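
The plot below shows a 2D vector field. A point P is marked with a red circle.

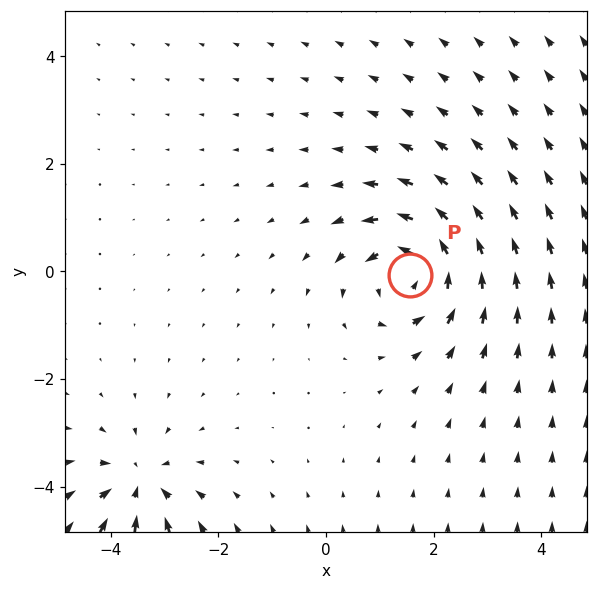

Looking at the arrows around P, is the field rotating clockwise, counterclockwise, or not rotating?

counterclockwise

Near P at (1.6, -0.1) the arrows circulate counterclockwise. The curl (z-component) there is about +5; positive curl means counterclockwise rotation.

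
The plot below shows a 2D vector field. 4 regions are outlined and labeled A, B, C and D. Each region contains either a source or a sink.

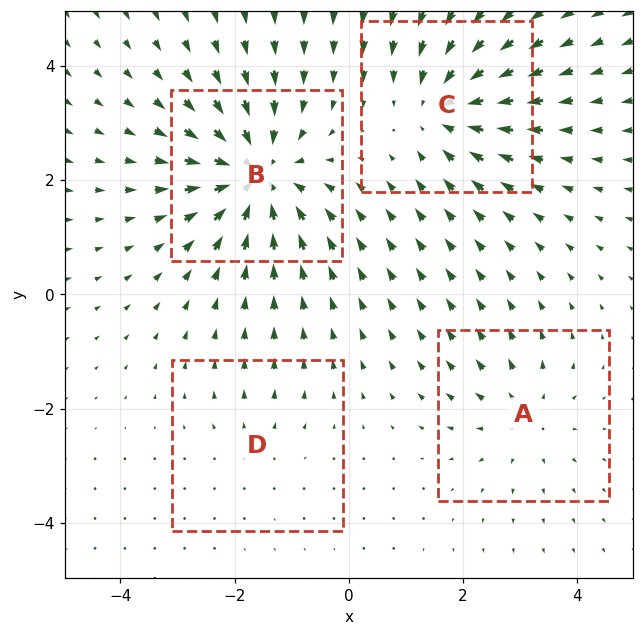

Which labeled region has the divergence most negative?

B

Divergence at each region's feature centre — A: about +3, B: about -6, C: about -5, D: about +2. Region B is most negative.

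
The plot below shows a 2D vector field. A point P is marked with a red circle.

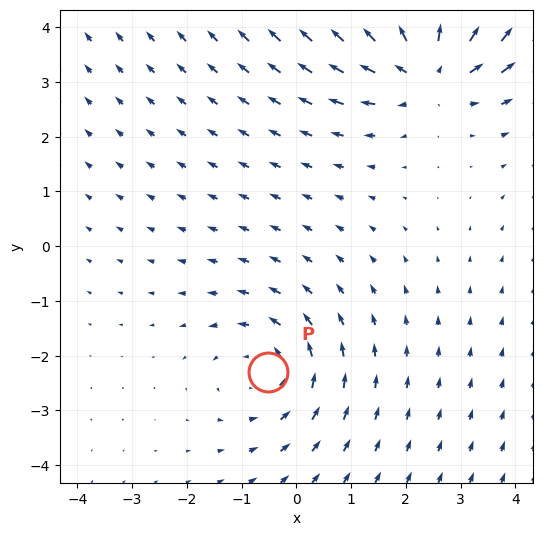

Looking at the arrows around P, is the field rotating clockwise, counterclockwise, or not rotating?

counterclockwise

Near P at (-0.5, -2.3) the arrows circulate counterclockwise. The curl (z-component) there is about +3; positive curl means counterclockwise rotation.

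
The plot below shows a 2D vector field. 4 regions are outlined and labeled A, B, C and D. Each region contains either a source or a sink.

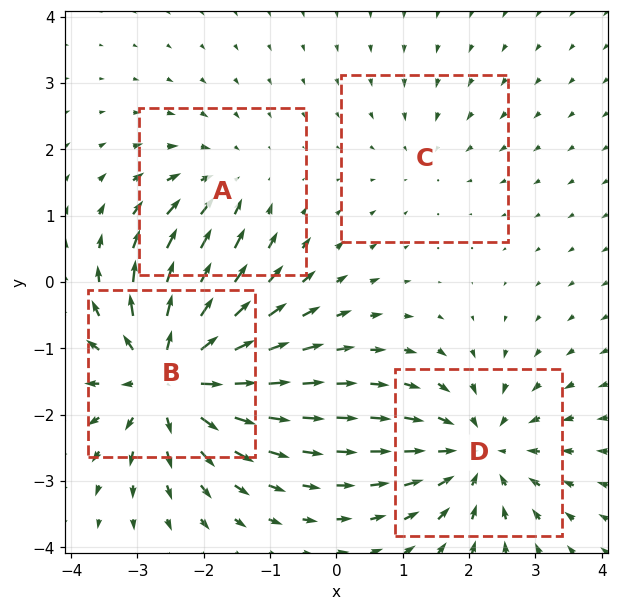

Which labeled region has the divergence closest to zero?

Divergence at each region's feature centre — A: about -3, B: about +7, C: about -2, D: about -5. Region C is closest to zero.

C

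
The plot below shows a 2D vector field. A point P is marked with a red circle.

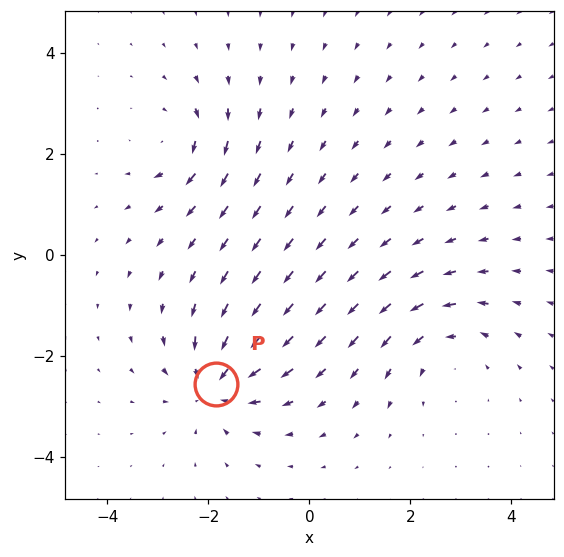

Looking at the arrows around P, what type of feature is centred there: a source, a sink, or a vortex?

sink

At P (-1.8, -2.6) the arrows converge inward. Divergence about -5, curl ≈0 — negative divergence with near-zero curl is a sink.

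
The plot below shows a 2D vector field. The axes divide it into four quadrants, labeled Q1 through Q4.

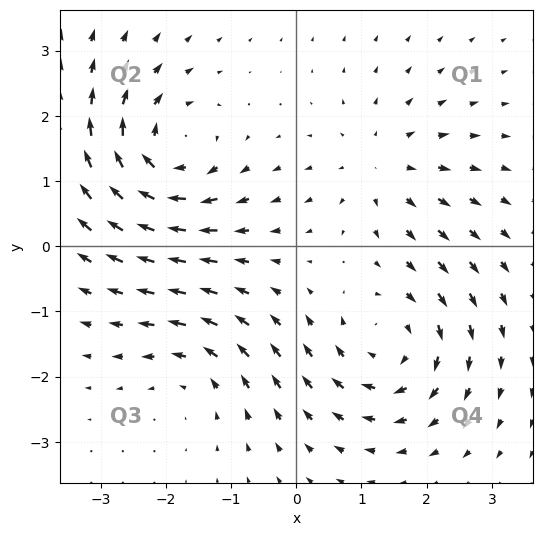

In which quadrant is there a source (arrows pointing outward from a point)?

Q1

The source sits at approximately (1.3, 1.2), which lies in quadrant Q1. The divergence there is about +3, positive as expected for a source.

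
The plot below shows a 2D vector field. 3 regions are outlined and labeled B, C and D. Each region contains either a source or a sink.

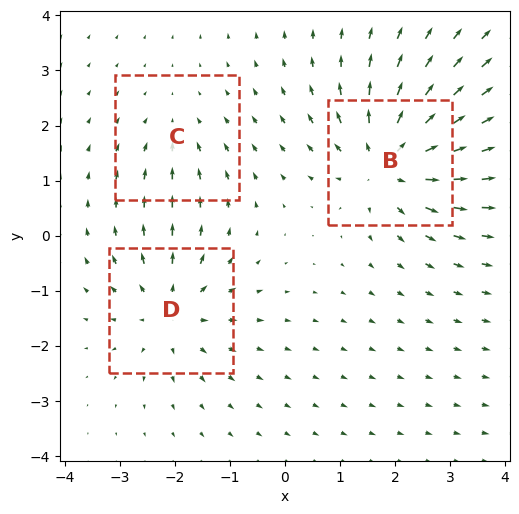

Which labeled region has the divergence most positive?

B

Divergence at each region's feature centre — B: about +5, C: about -2, D: about +4. Region B is most positive.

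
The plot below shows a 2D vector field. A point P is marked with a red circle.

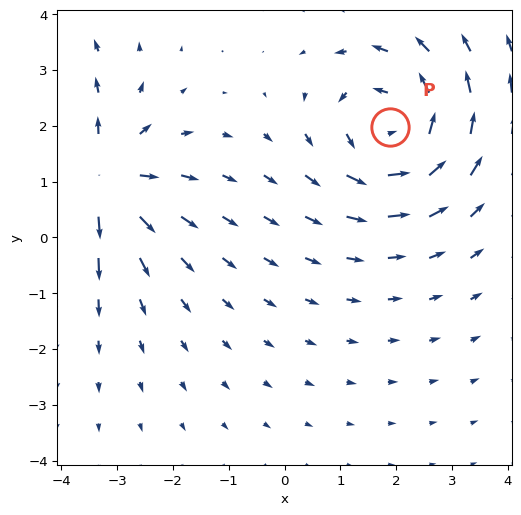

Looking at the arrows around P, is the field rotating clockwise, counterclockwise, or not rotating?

counterclockwise

Near P at (1.9, 2.0) the arrows circulate counterclockwise. The curl (z-component) there is about +4; positive curl means counterclockwise rotation.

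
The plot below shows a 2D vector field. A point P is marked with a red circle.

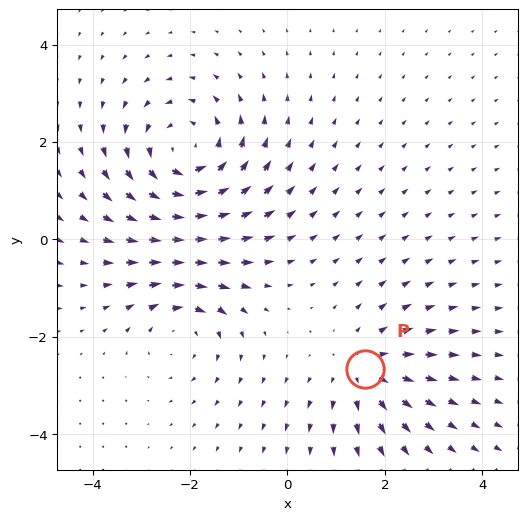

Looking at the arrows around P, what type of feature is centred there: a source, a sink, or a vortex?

source

At P (1.6, -2.7) the arrows spread outward. Divergence about +3, curl ≈0 — positive divergence with near-zero curl is a source.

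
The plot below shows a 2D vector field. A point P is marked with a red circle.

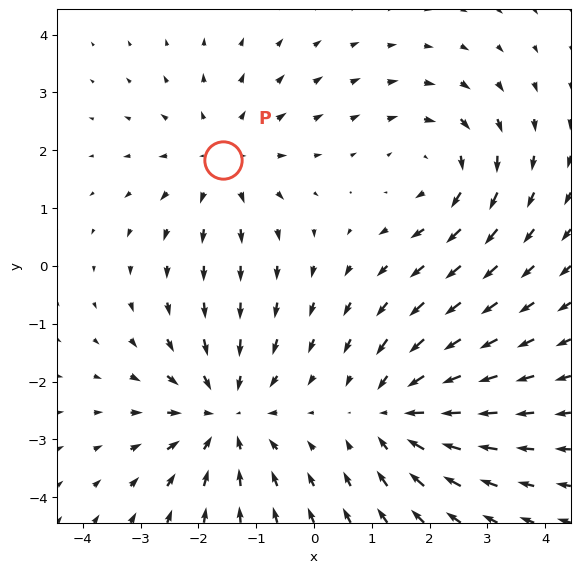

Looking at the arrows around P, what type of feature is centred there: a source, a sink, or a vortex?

source

At P (-1.6, 1.8) the arrows spread outward. Divergence about +3, curl ≈0 — positive divergence with near-zero curl is a source.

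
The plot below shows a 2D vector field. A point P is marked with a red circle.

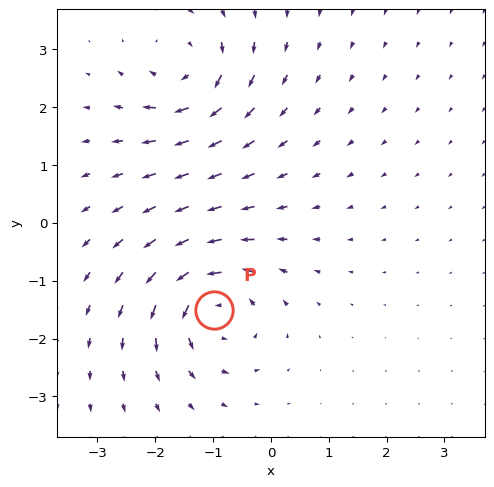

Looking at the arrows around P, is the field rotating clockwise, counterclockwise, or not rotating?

Near P at (-1.0, -1.5) the arrows circulate counterclockwise. The curl (z-component) there is about +7; positive curl means counterclockwise rotation.

counterclockwise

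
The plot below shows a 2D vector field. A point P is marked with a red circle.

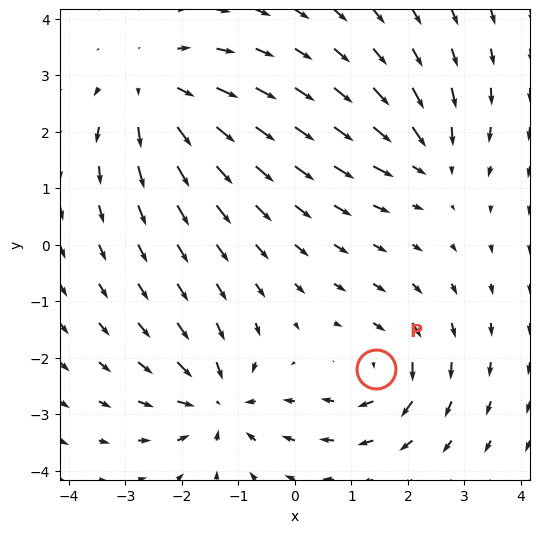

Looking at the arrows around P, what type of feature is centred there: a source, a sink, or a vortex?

vortex

At P (1.4, -2.2) the arrows circulate clockwise. Divergence ≈0, curl about -5 — near-zero divergence with nonzero curl is a vortex.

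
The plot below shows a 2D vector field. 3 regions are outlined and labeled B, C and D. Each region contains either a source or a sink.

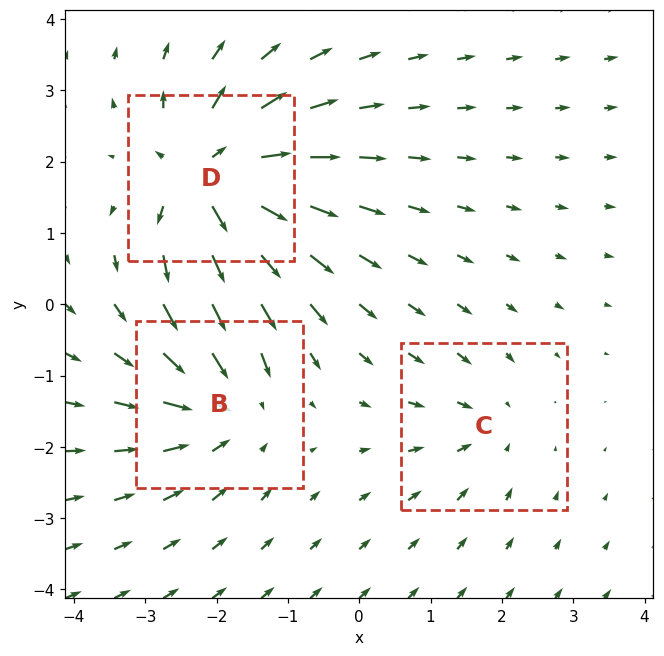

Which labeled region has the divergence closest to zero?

Divergence at each region's feature centre — B: about -4, C: about -2, D: about +6. Region C is closest to zero.

C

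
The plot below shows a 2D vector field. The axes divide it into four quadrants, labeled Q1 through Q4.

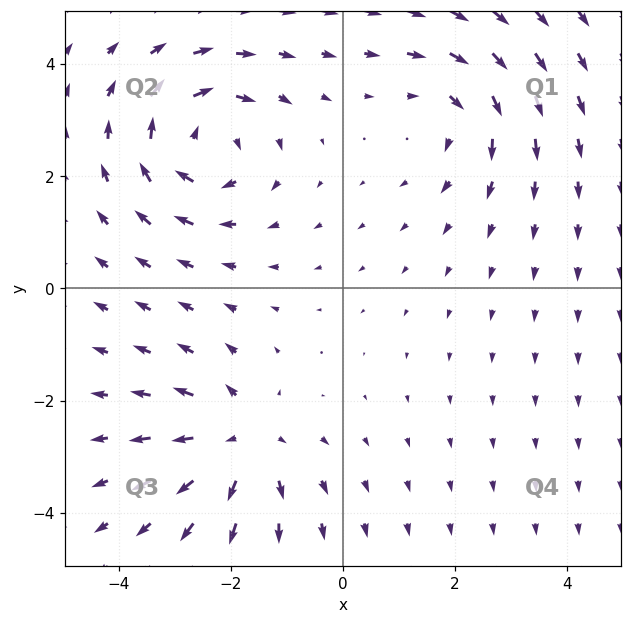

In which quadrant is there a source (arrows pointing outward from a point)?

Q3

The source sits at approximately (-1.8, -2.7), which lies in quadrant Q3. The divergence there is about +4, positive as expected for a source.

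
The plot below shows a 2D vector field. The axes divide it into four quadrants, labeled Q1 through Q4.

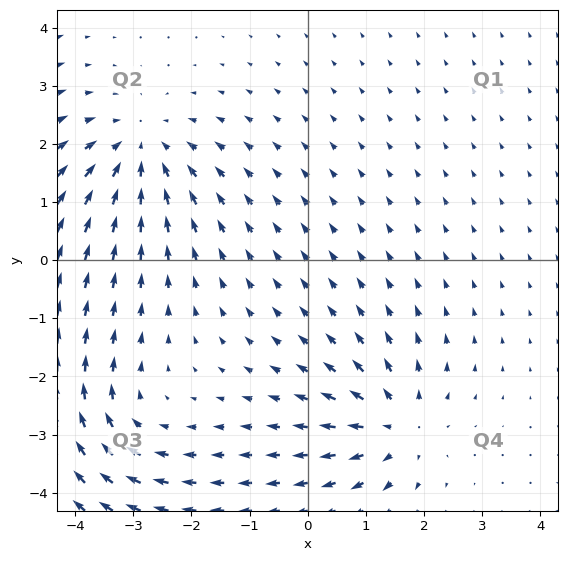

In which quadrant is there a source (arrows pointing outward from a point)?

Q4

The source sits at approximately (1.5, -2.8), which lies in quadrant Q4. The divergence there is about +4, positive as expected for a source.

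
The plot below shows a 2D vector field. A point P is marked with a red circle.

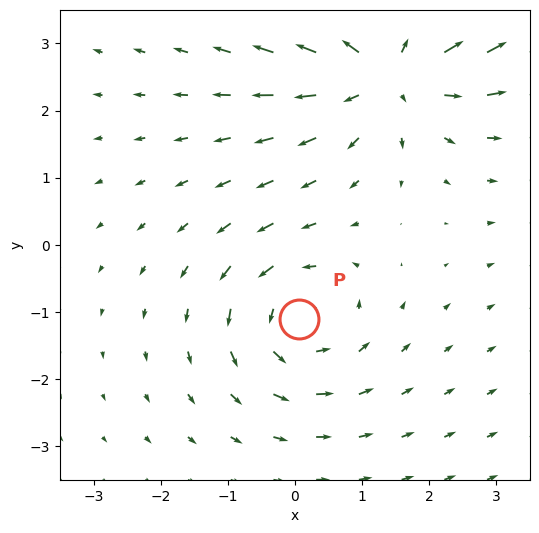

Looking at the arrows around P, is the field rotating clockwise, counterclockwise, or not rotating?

counterclockwise

Near P at (0.1, -1.1) the arrows circulate counterclockwise. The curl (z-component) there is about +4; positive curl means counterclockwise rotation.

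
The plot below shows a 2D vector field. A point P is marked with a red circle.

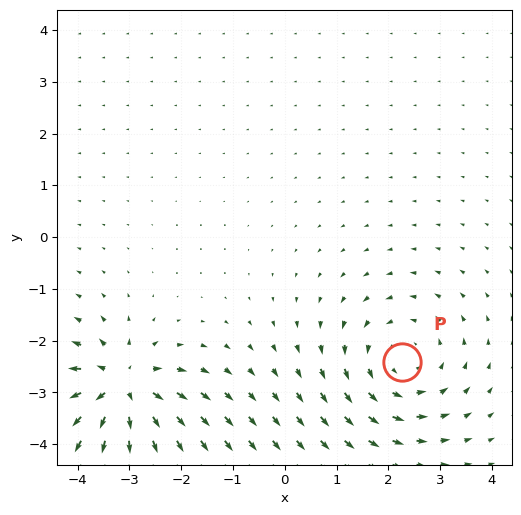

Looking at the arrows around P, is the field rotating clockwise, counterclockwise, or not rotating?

Near P at (2.3, -2.4) the arrows circulate counterclockwise. The curl (z-component) there is about +3; positive curl means counterclockwise rotation.

counterclockwise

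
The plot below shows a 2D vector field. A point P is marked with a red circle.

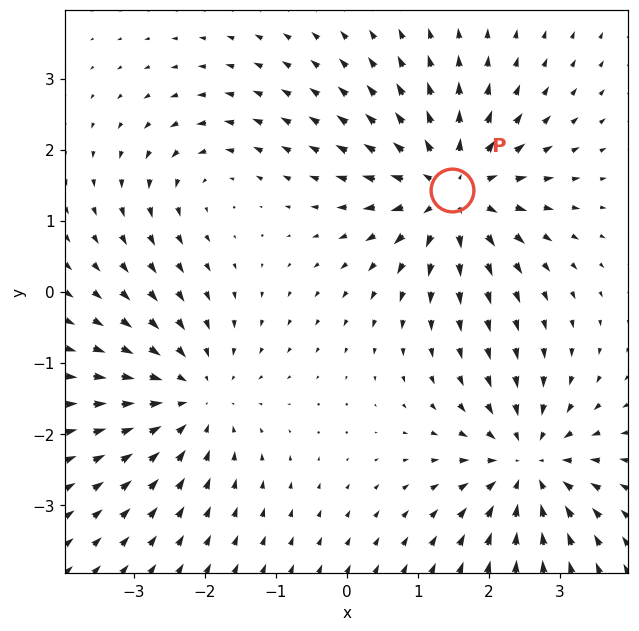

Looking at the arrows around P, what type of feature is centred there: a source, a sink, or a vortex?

At P (1.5, 1.4) the arrows spread outward. Divergence about +6, curl ≈0 — positive divergence with near-zero curl is a source.

source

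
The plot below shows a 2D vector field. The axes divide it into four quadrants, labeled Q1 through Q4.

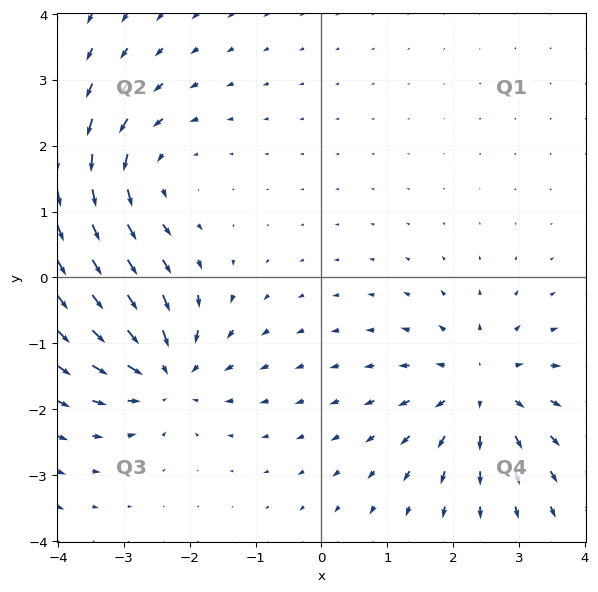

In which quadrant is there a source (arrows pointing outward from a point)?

Q4

The source sits at approximately (2.4, -1.7), which lies in quadrant Q4. The divergence there is about +4, positive as expected for a source.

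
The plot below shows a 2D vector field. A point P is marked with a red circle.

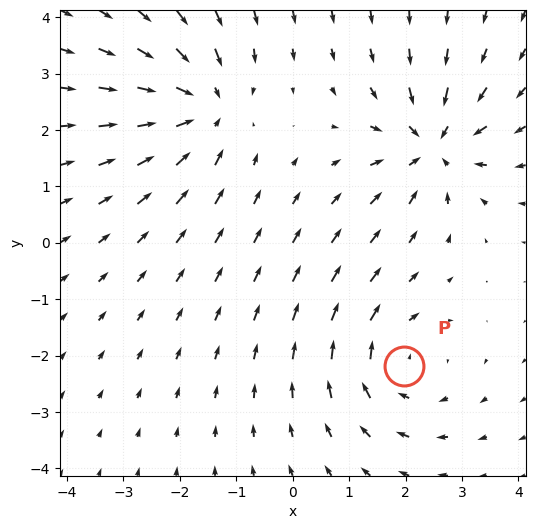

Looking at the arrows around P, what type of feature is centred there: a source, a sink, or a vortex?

At P (2.0, -2.2) the arrows circulate clockwise. Divergence ≈0, curl about -4 — near-zero divergence with nonzero curl is a vortex.

vortex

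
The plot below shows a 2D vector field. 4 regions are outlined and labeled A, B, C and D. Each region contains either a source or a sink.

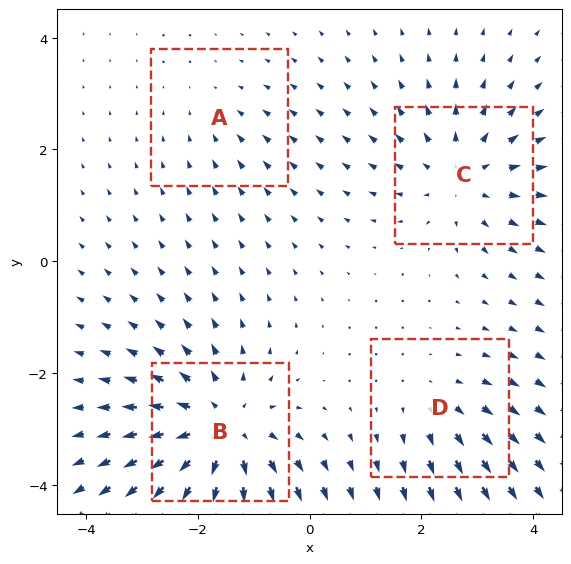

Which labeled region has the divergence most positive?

Divergence at each region's feature centre — A: about -2, B: about +6, C: about +4, D: about +3. Region B is most positive.

B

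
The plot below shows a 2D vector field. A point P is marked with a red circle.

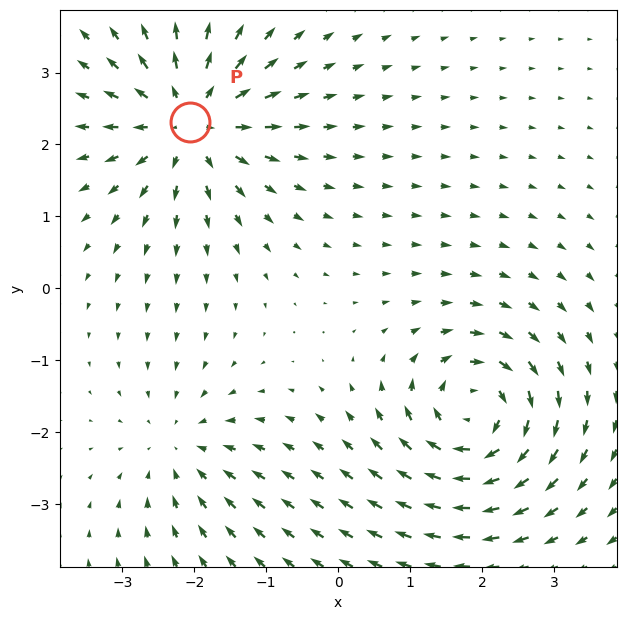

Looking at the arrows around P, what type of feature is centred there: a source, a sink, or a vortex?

source

At P (-2.1, 2.3) the arrows spread outward. Divergence about +6, curl ≈0 — positive divergence with near-zero curl is a source.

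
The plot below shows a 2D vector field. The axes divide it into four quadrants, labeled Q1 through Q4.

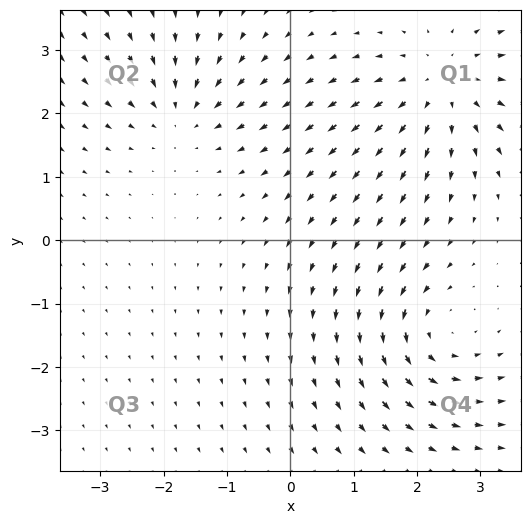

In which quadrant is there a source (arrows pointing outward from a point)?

Q1

The source sits at approximately (2.4, 2.5), which lies in quadrant Q1. The divergence there is about +4, positive as expected for a source.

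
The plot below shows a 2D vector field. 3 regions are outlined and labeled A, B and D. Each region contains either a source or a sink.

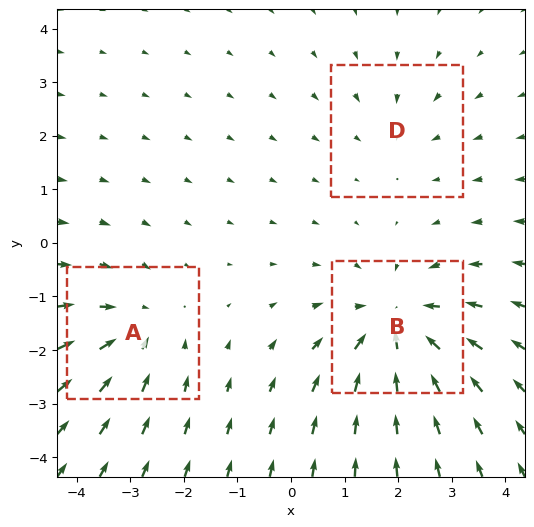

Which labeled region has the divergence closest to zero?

D

Divergence at each region's feature centre — A: about -3, B: about -4, D: about -2. Region D is closest to zero.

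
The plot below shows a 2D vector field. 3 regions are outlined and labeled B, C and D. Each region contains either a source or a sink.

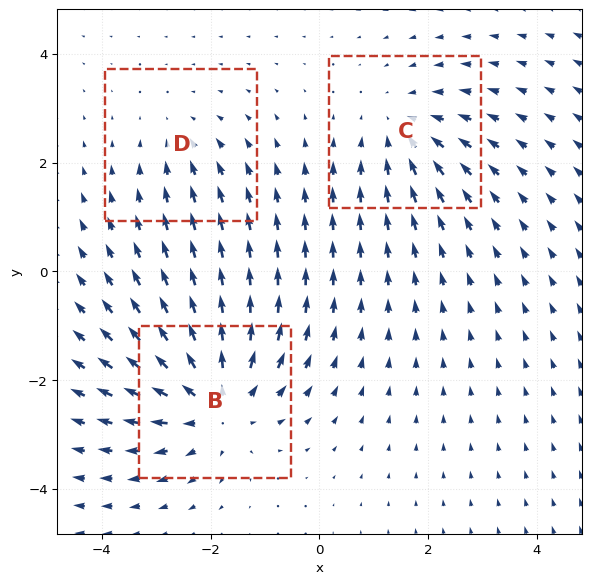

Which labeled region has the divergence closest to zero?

Divergence at each region's feature centre — B: about +4, C: about -3, D: about -2. Region D is closest to zero.

D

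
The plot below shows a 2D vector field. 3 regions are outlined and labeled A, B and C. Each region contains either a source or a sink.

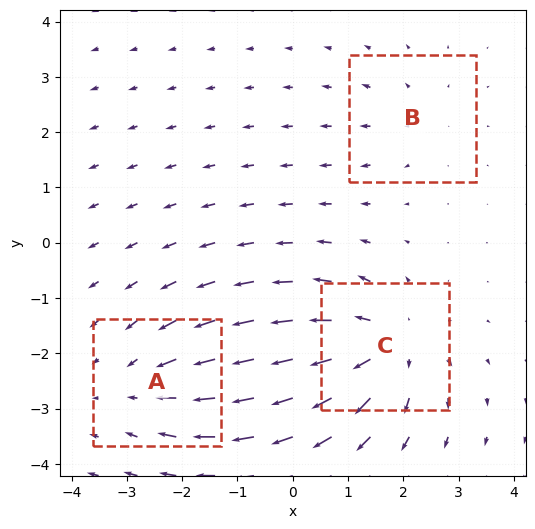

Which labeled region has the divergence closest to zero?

Divergence at each region's feature centre — A: about -3, B: about +2, C: about +4. Region B is closest to zero.

B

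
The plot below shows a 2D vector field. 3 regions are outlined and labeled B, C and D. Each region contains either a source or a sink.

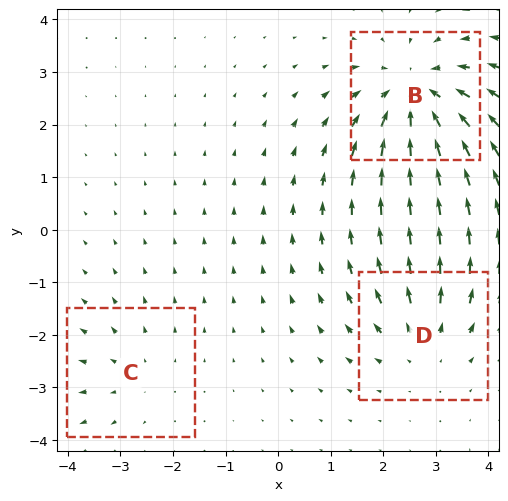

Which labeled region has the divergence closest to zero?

Divergence at each region's feature centre — B: about -5, C: about +2, D: about +3. Region C is closest to zero.

C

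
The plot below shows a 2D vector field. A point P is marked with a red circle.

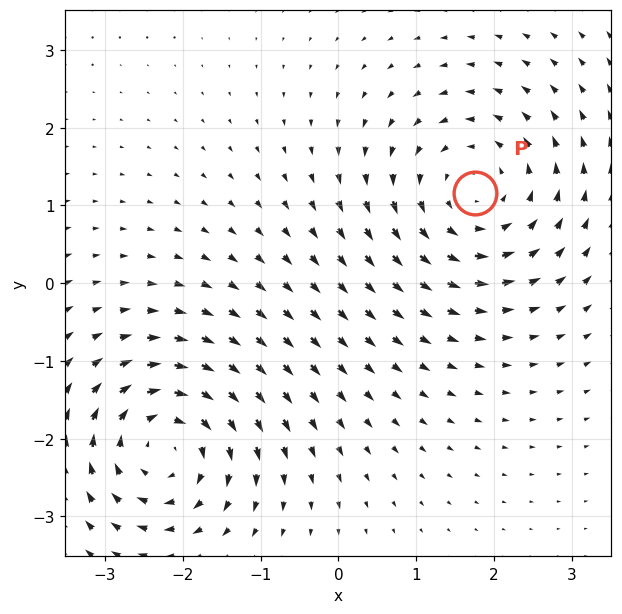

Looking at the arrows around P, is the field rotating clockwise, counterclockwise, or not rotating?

Near P at (1.8, 1.2) the arrows circulate counterclockwise. The curl (z-component) there is about +3; positive curl means counterclockwise rotation.

counterclockwise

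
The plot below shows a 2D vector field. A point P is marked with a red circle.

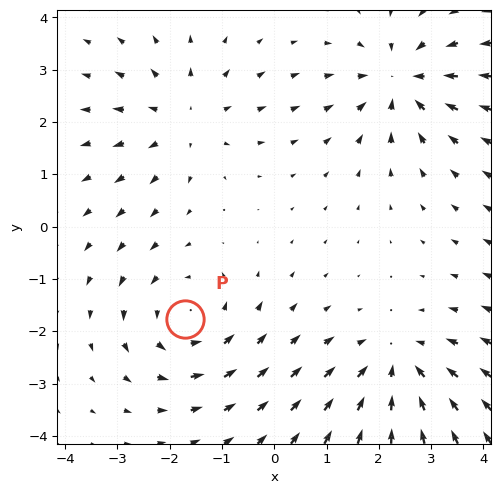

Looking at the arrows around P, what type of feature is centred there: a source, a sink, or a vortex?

At P (-1.7, -1.8) the arrows circulate counterclockwise. Divergence ≈0, curl about +4 — near-zero divergence with nonzero curl is a vortex.

vortex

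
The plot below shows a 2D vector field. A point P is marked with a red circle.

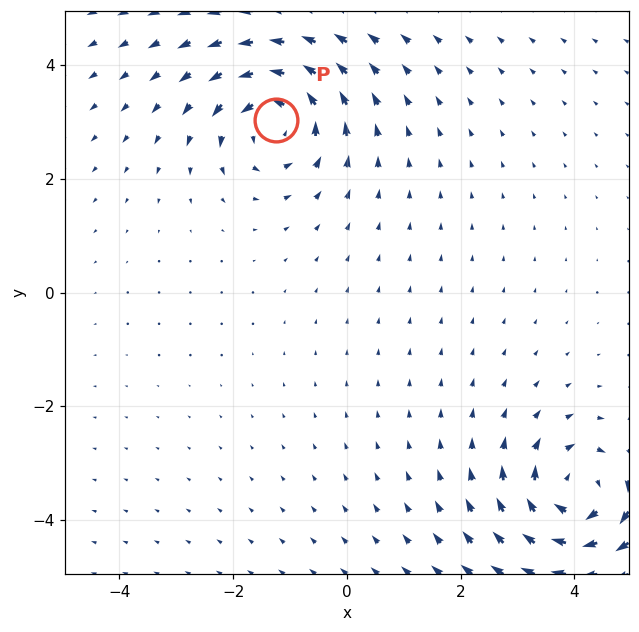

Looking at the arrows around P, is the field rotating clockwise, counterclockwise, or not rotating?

Near P at (-1.3, 3.0) the arrows circulate counterclockwise. The curl (z-component) there is about +4; positive curl means counterclockwise rotation.

counterclockwise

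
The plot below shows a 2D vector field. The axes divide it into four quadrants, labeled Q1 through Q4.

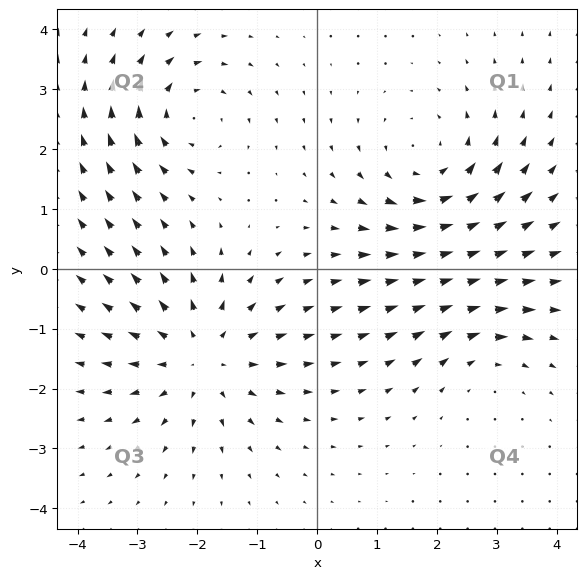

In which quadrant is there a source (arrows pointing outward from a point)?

Q3

The source sits at approximately (-1.9, -1.5), which lies in quadrant Q3. The divergence there is about +4, positive as expected for a source.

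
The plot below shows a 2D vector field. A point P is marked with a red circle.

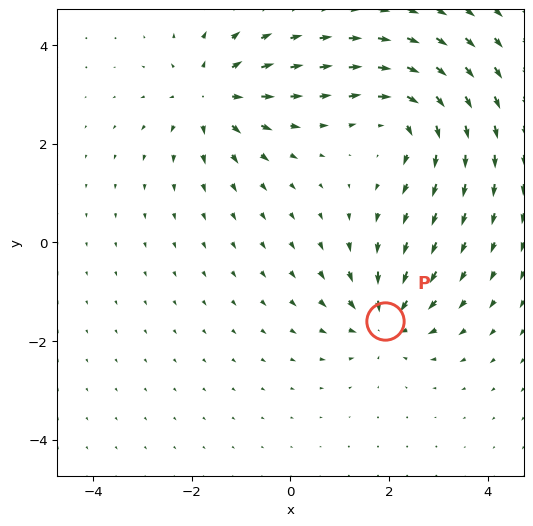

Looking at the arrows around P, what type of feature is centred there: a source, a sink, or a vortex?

At P (1.9, -1.6) the arrows converge inward. Divergence about -4, curl ≈0 — negative divergence with near-zero curl is a sink.

sink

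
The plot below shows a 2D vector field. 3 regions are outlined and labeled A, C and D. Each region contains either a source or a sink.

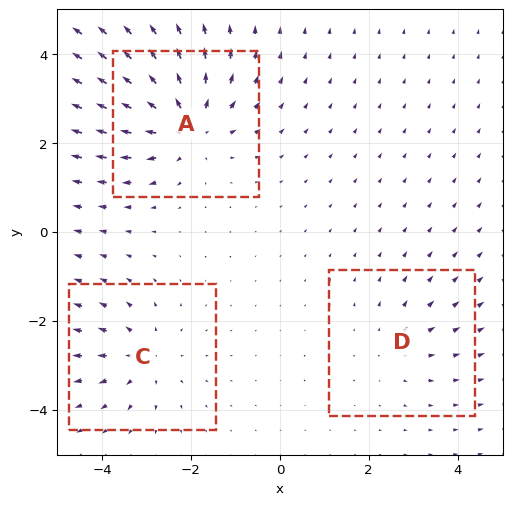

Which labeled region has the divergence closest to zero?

D

Divergence at each region's feature centre — A: about +5, C: about +3, D: about +2. Region D is closest to zero.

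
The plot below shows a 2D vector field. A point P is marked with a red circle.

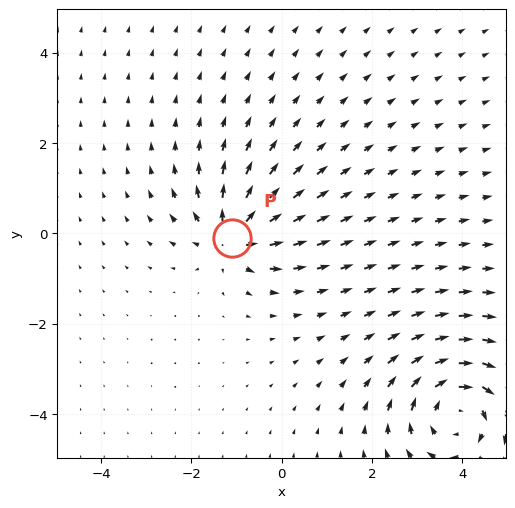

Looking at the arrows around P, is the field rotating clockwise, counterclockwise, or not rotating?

not rotating

Near P at (-1.1, -0.1) the arrows show no circulation. The curl there is ≈0.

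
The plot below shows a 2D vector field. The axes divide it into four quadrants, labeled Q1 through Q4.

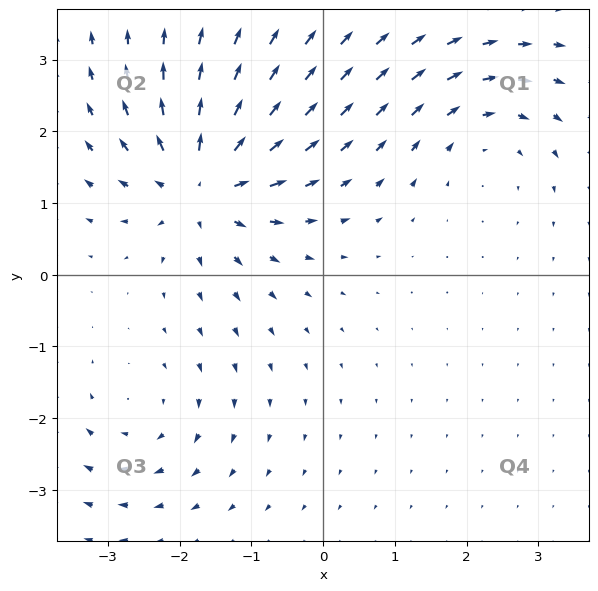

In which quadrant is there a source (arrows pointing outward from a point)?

The source sits at approximately (-1.7, 1.3), which lies in quadrant Q2. The divergence there is about +5, positive as expected for a source.

Q2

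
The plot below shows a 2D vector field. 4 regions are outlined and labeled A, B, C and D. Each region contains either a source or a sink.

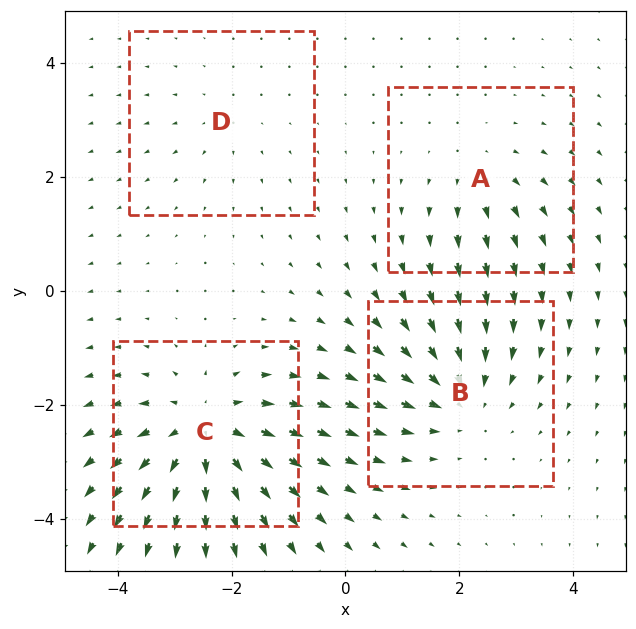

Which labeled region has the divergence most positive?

Divergence at each region's feature centre — A: about +3, B: about -4, C: about +6, D: about +2. Region C is most positive.

C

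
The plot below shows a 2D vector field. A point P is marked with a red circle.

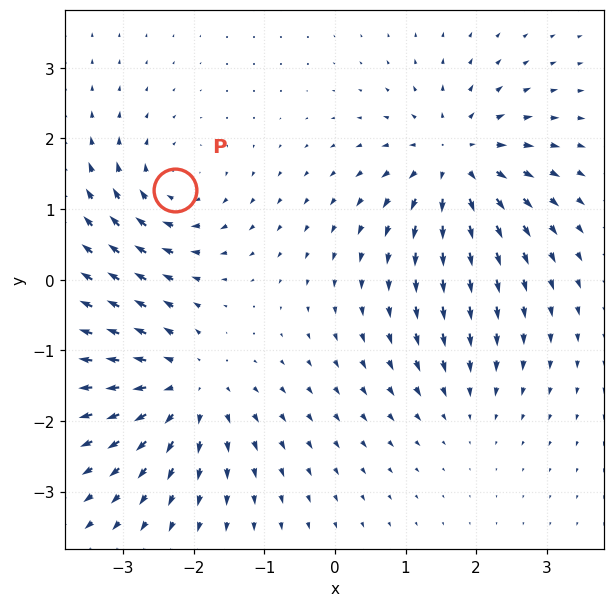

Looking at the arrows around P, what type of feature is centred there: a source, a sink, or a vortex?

vortex

At P (-2.3, 1.3) the arrows circulate clockwise. Divergence ≈0, curl about -5 — near-zero divergence with nonzero curl is a vortex.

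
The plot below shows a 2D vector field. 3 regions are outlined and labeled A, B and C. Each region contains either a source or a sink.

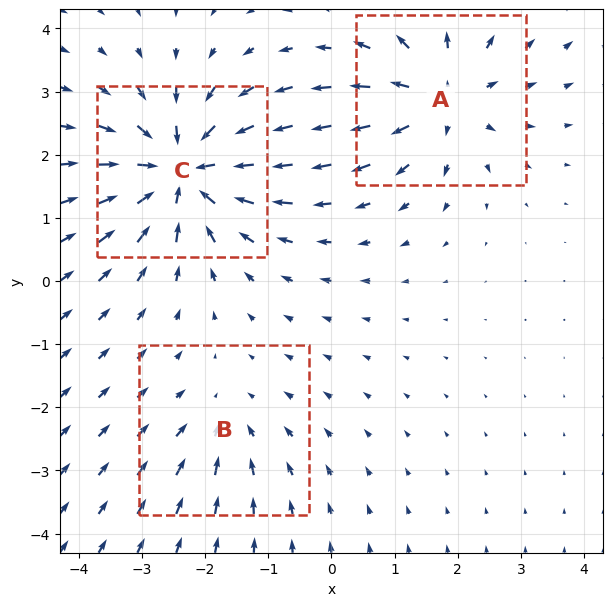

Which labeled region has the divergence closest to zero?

Divergence at each region's feature centre — A: about +4, B: about -2, C: about -5. Region B is closest to zero.

B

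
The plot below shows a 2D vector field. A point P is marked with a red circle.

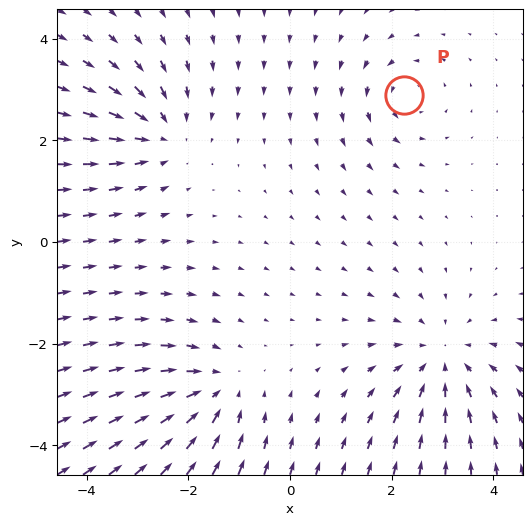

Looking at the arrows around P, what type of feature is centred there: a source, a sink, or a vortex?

At P (2.2, 2.9) the arrows circulate counterclockwise. Divergence ≈0, curl about +4 — near-zero divergence with nonzero curl is a vortex.

vortex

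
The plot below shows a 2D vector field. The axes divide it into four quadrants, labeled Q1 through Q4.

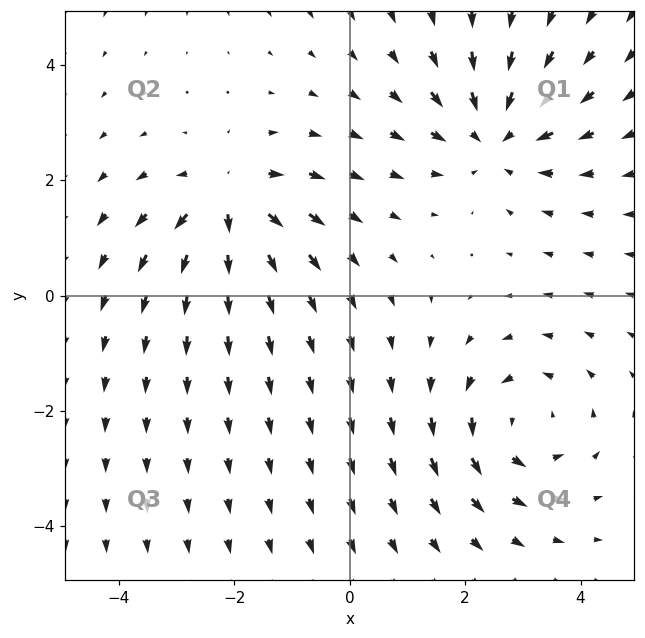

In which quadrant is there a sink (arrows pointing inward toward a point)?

The sink sits at approximately (2.5, 2.8), which lies in quadrant Q1. The divergence there is about -3, negative as expected for a sink.

Q1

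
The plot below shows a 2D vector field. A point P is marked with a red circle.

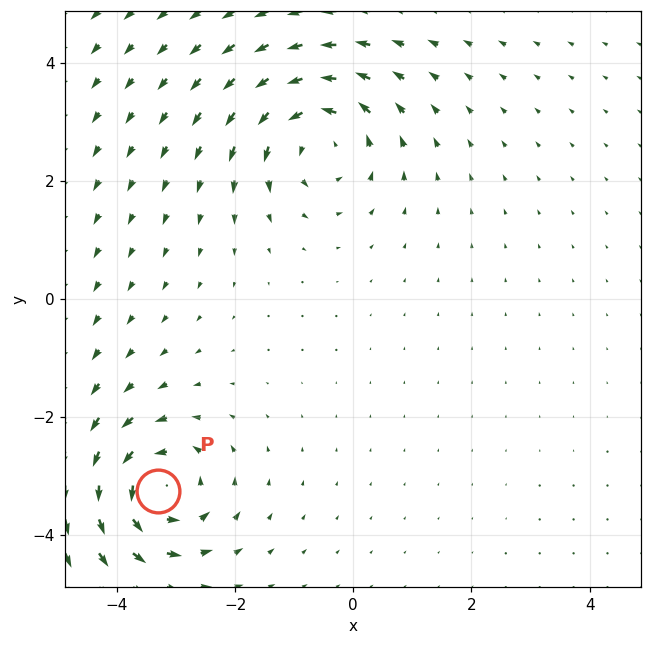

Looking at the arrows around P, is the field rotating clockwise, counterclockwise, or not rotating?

Near P at (-3.3, -3.2) the arrows circulate counterclockwise. The curl (z-component) there is about +5; positive curl means counterclockwise rotation.

counterclockwise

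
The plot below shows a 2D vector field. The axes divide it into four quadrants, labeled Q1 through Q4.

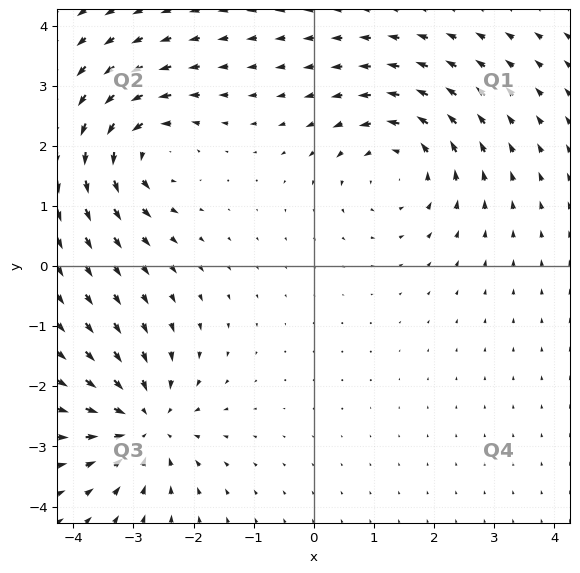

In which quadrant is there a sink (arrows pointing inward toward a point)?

The sink sits at approximately (-2.8, -2.6), which lies in quadrant Q3. The divergence there is about -6, negative as expected for a sink.

Q3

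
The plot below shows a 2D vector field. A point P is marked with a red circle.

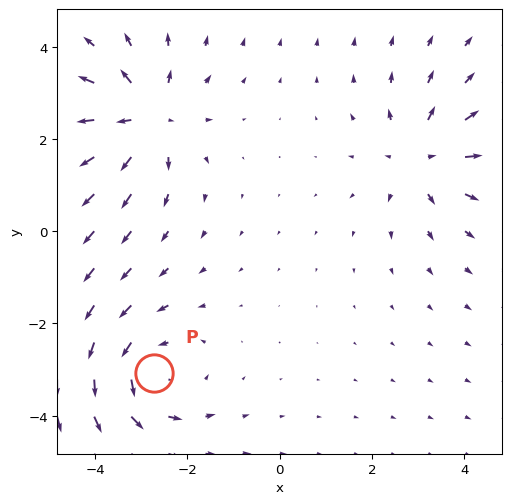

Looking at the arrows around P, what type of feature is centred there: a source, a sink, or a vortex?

vortex

At P (-2.7, -3.1) the arrows circulate counterclockwise. Divergence ≈0, curl about +4 — near-zero divergence with nonzero curl is a vortex.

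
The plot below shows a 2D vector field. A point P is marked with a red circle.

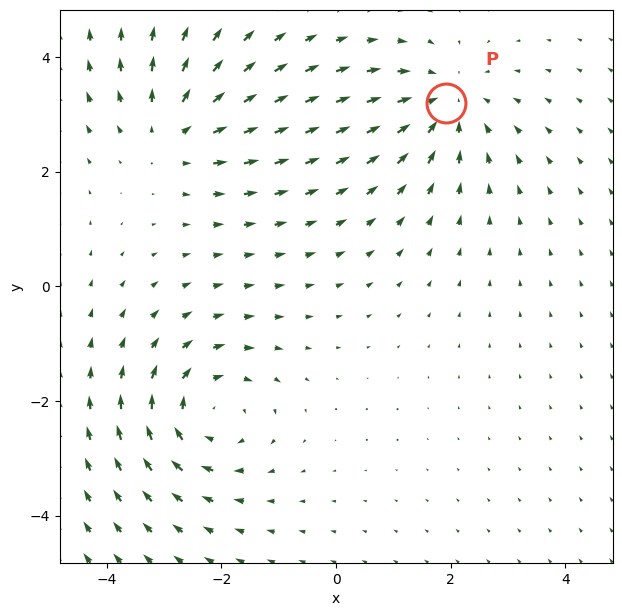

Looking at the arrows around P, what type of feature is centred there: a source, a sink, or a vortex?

sink

At P (1.9, 3.2) the arrows converge inward. Divergence about -3, curl ≈0 — negative divergence with near-zero curl is a sink.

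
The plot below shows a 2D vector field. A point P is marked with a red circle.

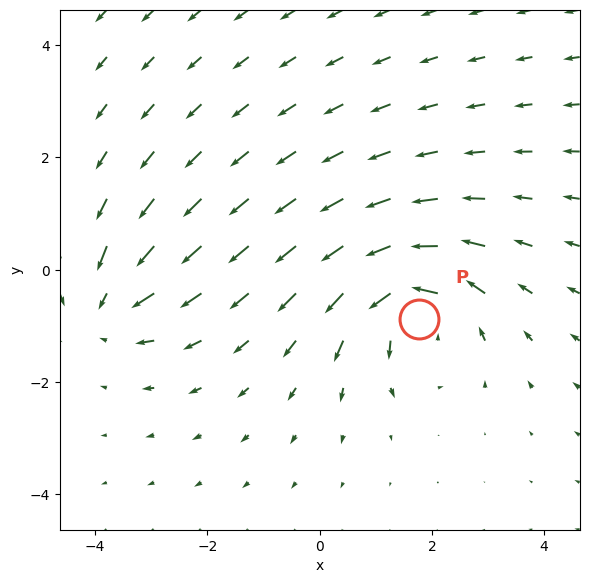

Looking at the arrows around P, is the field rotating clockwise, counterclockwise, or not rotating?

counterclockwise

Near P at (1.8, -0.9) the arrows circulate counterclockwise. The curl (z-component) there is about +5; positive curl means counterclockwise rotation.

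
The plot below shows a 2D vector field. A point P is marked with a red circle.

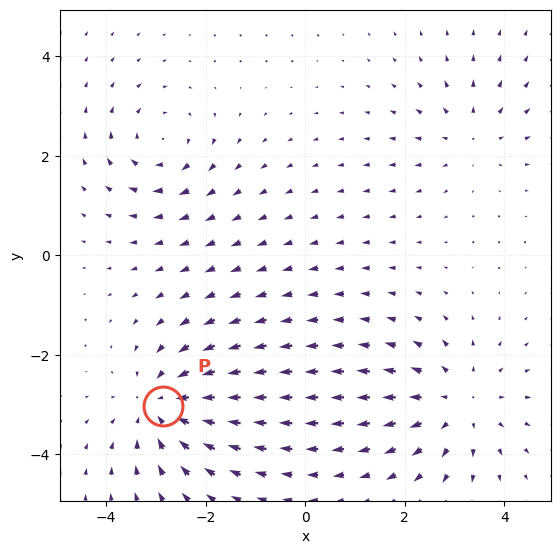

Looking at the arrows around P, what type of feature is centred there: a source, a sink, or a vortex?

At P (-2.8, -3.0) the arrows converge inward. Divergence about -4, curl ≈0 — negative divergence with near-zero curl is a sink.

sink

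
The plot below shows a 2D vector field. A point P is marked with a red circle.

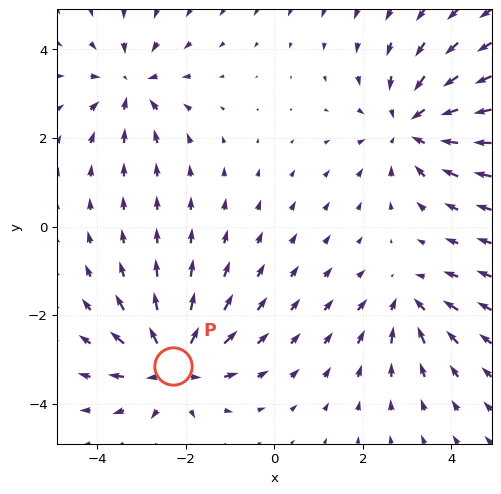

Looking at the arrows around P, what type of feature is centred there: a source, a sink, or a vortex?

At P (-2.3, -3.1) the arrows spread outward. Divergence about +6, curl ≈0 — positive divergence with near-zero curl is a source.

source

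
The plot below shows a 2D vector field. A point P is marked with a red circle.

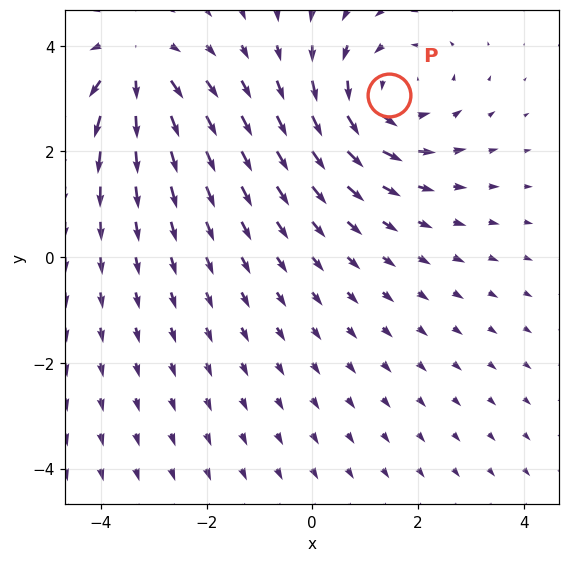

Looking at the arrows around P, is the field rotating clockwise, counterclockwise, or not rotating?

counterclockwise

Near P at (1.4, 3.1) the arrows circulate counterclockwise. The curl (z-component) there is about +4; positive curl means counterclockwise rotation.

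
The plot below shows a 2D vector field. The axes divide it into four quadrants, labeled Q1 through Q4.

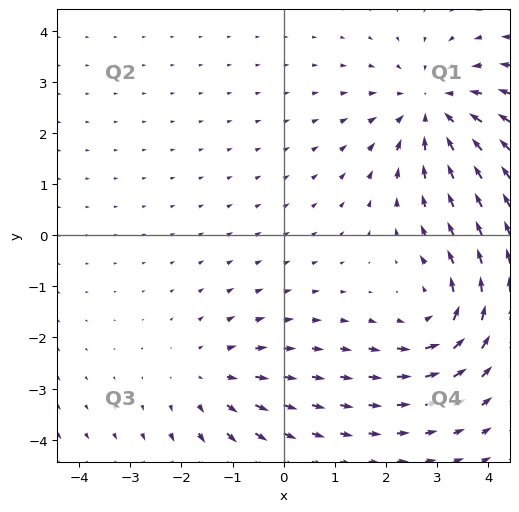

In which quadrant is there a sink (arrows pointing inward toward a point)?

The sink sits at approximately (2.9, 2.5), which lies in quadrant Q1. The divergence there is about -3, negative as expected for a sink.

Q1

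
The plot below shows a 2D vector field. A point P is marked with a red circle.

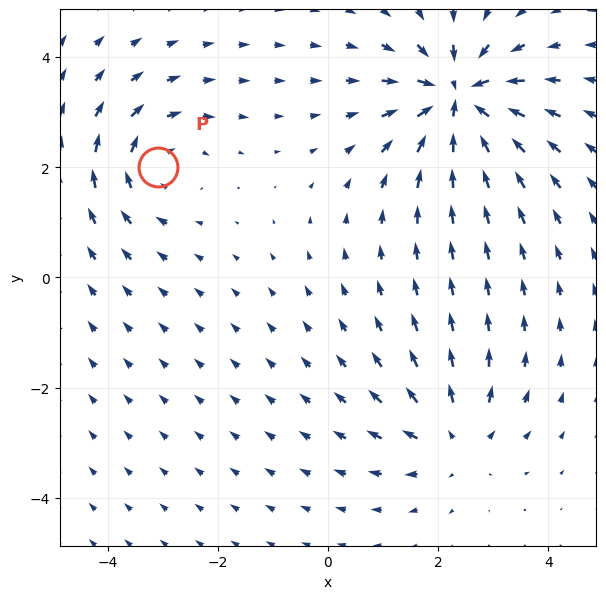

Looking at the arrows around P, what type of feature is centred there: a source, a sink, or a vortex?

At P (-3.1, 2.0) the arrows circulate clockwise. Divergence ≈0, curl about -3 — near-zero divergence with nonzero curl is a vortex.

vortex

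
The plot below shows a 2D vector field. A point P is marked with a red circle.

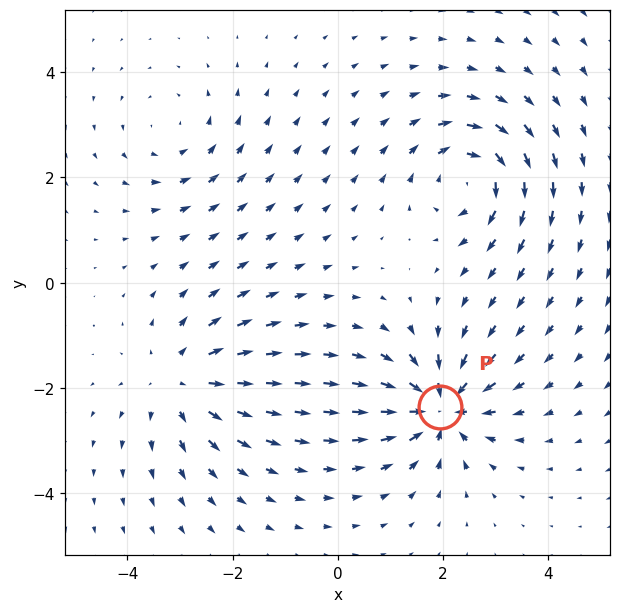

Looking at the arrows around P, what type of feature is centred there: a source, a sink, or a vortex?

sink

At P (2.0, -2.4) the arrows converge inward. Divergence about -7, curl ≈0 — negative divergence with near-zero curl is a sink.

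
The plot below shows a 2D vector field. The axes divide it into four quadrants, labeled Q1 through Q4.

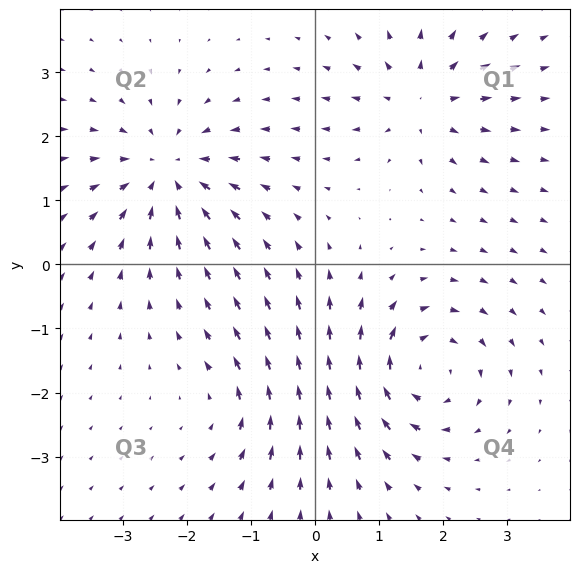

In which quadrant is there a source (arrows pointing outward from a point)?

Q1

The source sits at approximately (1.7, 2.6), which lies in quadrant Q1. The divergence there is about +4, positive as expected for a source.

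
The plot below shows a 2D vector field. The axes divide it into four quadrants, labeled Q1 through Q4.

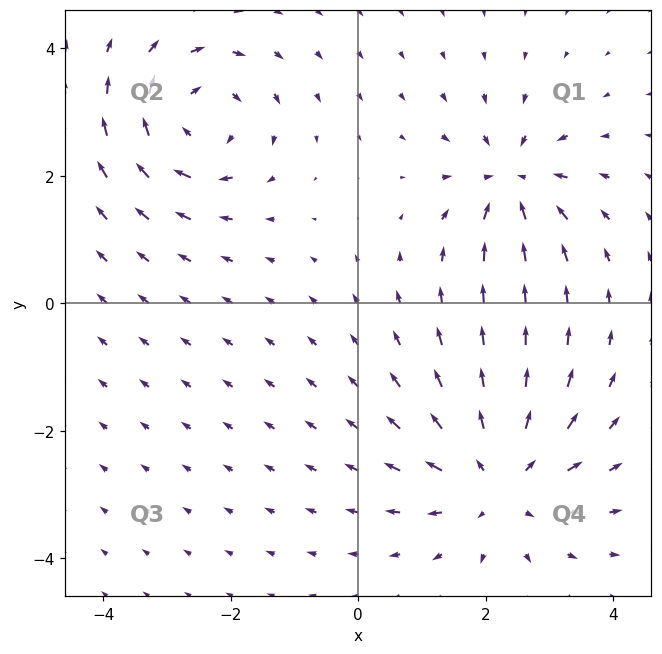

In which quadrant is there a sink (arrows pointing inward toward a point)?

Q1

The sink sits at approximately (2.4, 1.9), which lies in quadrant Q1. The divergence there is about -5, negative as expected for a sink.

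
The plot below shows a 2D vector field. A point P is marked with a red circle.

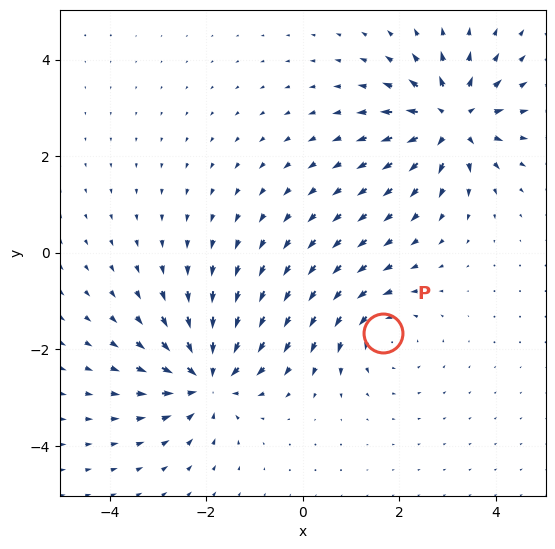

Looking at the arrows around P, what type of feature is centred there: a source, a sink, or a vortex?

vortex

At P (1.7, -1.7) the arrows circulate counterclockwise. Divergence ≈0, curl about +3 — near-zero divergence with nonzero curl is a vortex.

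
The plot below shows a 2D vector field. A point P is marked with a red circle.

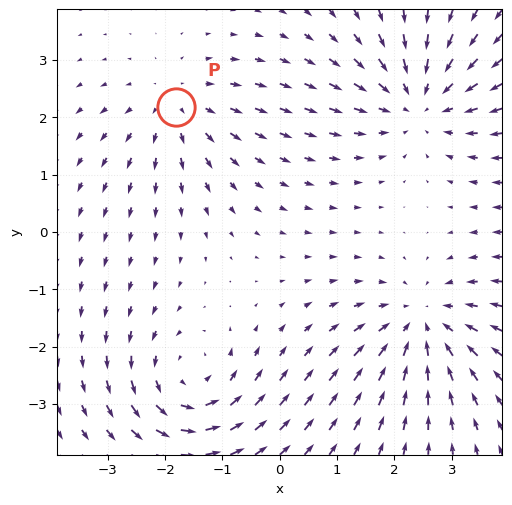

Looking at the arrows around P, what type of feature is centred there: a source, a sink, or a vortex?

source

At P (-1.8, 2.2) the arrows spread outward. Divergence about +3, curl ≈0 — positive divergence with near-zero curl is a source.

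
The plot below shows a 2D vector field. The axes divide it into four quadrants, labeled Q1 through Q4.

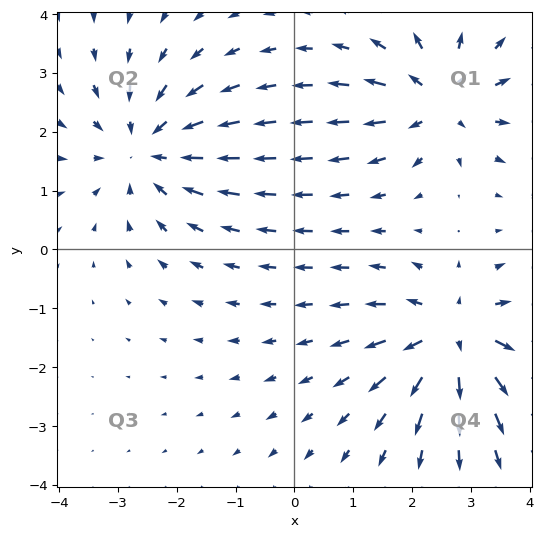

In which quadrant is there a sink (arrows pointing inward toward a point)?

Q2

The sink sits at approximately (-2.5, 1.7), which lies in quadrant Q2. The divergence there is about -4, negative as expected for a sink.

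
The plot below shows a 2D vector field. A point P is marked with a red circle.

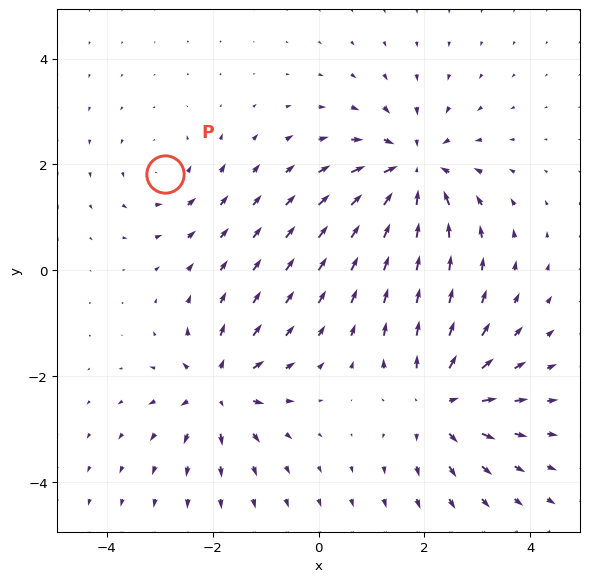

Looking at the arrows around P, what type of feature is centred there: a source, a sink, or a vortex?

At P (-2.9, 1.8) the arrows circulate counterclockwise. Divergence ≈0, curl about +3 — near-zero divergence with nonzero curl is a vortex.

vortex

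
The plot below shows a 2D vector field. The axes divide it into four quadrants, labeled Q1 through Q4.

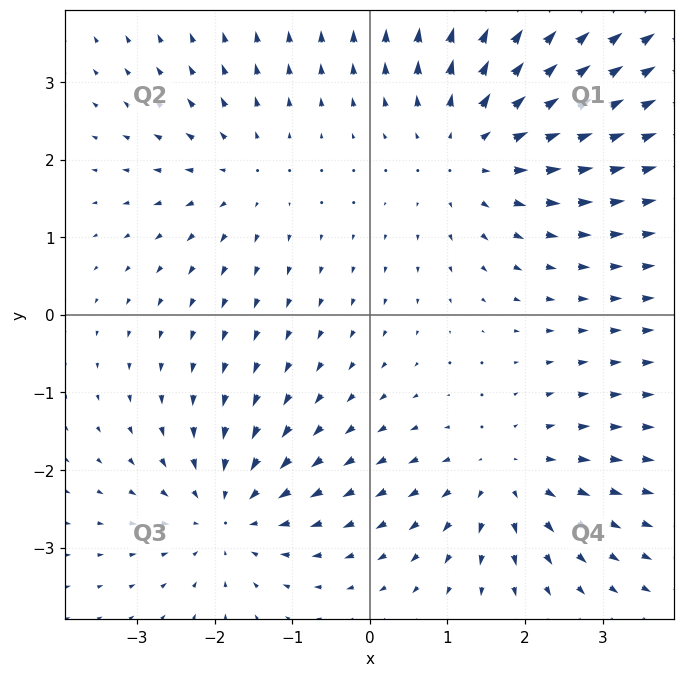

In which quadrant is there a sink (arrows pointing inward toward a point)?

The sink sits at approximately (-1.8, -2.6), which lies in quadrant Q3. The divergence there is about -4, negative as expected for a sink.

Q3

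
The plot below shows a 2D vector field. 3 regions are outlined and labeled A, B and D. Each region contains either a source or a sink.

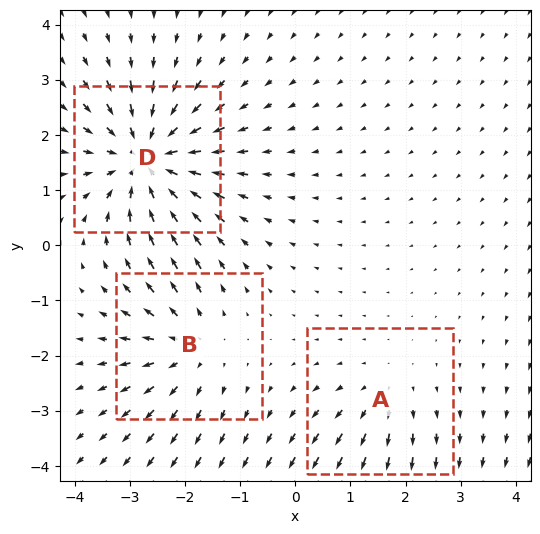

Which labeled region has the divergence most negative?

D

Divergence at each region's feature centre — A: about +2, B: about +3, D: about -5. Region D is most negative.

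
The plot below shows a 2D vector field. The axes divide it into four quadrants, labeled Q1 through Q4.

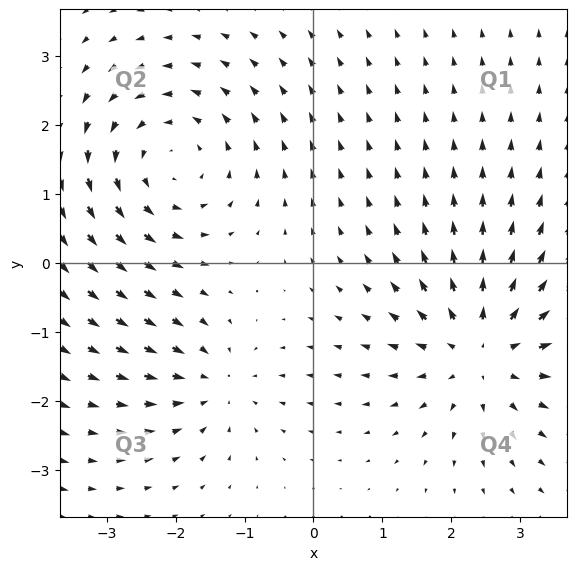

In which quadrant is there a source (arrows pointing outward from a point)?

Q4

The source sits at approximately (2.4, -1.3), which lies in quadrant Q4. The divergence there is about +4, positive as expected for a source.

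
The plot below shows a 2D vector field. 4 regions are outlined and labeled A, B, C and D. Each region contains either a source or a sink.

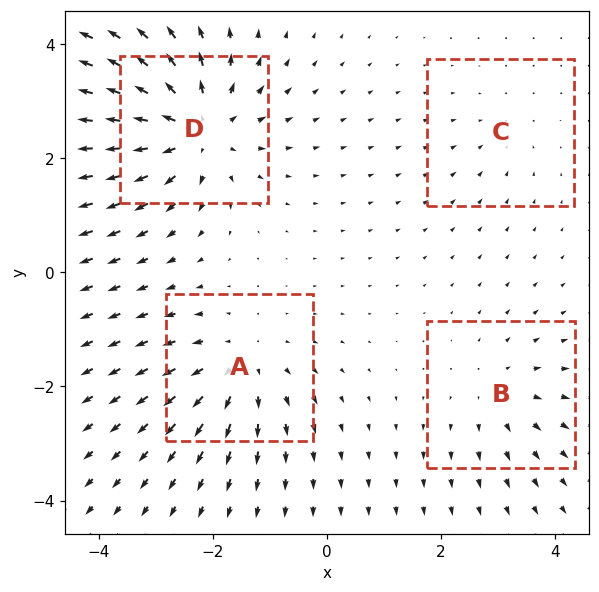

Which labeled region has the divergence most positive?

Divergence at each region's feature centre — A: about +5, B: about +3, C: about -2, D: about +7. Region D is most positive.

D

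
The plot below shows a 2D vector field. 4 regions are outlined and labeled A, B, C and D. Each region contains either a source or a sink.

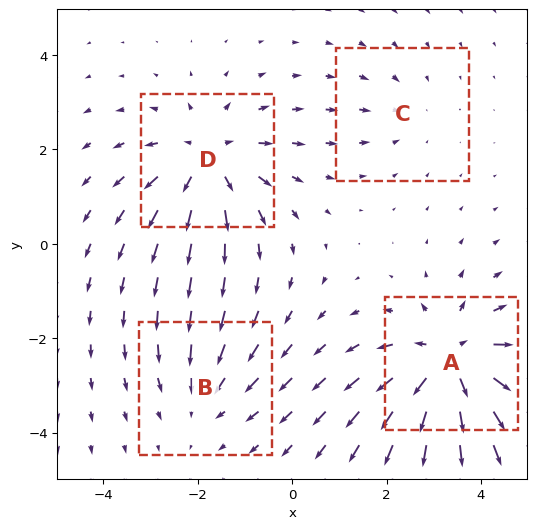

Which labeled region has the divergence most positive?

A

Divergence at each region's feature centre — A: about +6, B: about -3, C: about -2, D: about +5. Region A is most positive.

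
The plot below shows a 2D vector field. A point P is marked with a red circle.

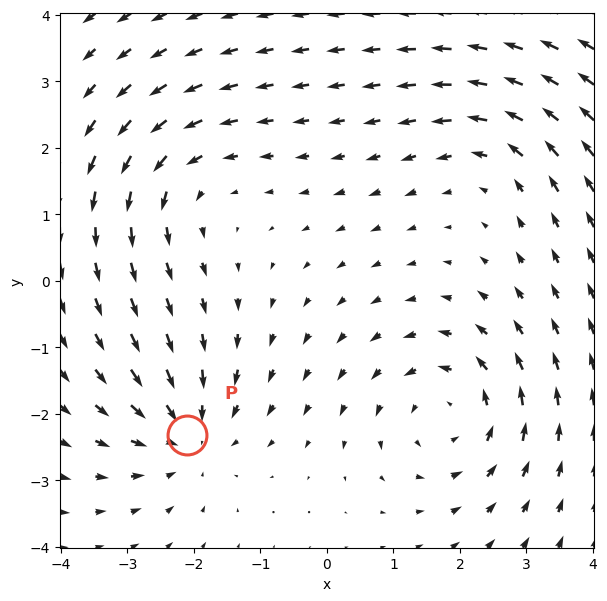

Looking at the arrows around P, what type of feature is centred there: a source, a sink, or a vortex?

At P (-2.1, -2.3) the arrows converge inward. Divergence about -4, curl ≈0 — negative divergence with near-zero curl is a sink.

sink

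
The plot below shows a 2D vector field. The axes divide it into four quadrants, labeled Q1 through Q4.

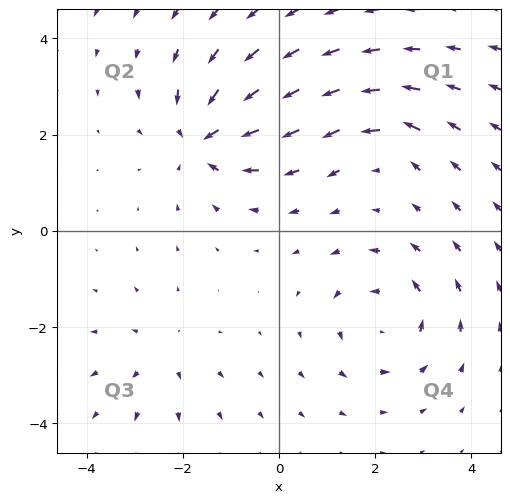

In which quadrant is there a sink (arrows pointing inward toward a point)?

Q2

The sink sits at approximately (-1.5, 1.9), which lies in quadrant Q2. The divergence there is about -6, negative as expected for a sink.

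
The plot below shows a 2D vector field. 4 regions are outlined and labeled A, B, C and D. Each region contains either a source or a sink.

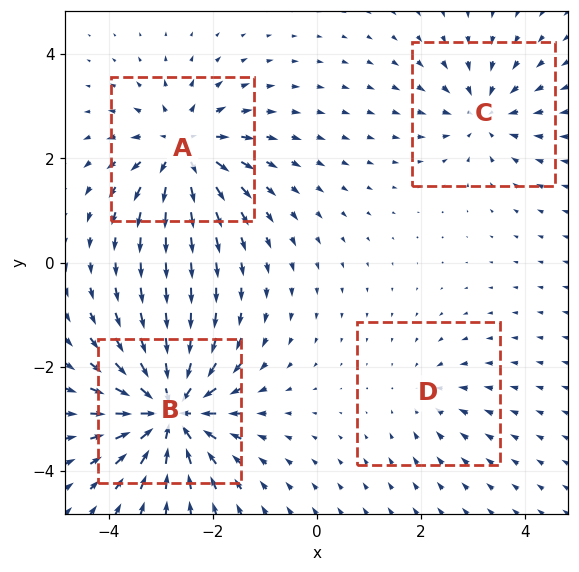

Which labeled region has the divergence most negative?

B

Divergence at each region's feature centre — A: about +6, B: about -8, C: about -4, D: about -3. Region B is most negative.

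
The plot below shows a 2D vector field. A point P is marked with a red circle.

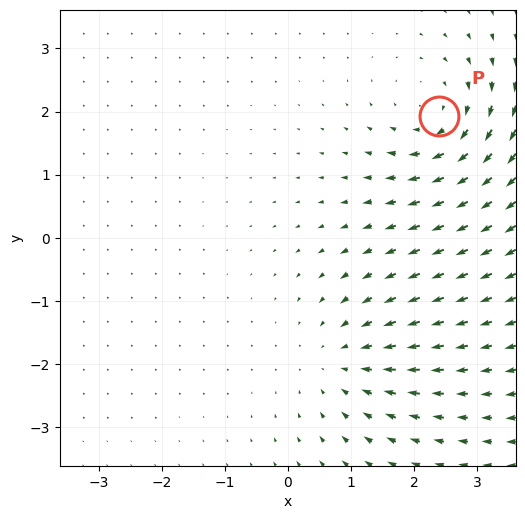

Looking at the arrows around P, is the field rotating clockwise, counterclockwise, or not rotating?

clockwise

Near P at (2.4, 1.9) the arrows circulate clockwise. The curl (z-component) there is about -5; negative curl means clockwise rotation.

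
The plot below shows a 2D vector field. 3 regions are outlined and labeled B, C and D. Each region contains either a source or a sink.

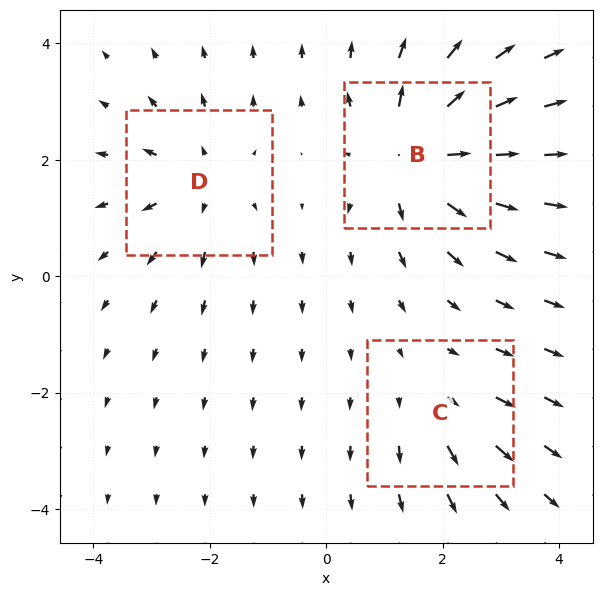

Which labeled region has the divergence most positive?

Divergence at each region's feature centre — B: about +5, C: about +2, D: about +3. Region B is most positive.

B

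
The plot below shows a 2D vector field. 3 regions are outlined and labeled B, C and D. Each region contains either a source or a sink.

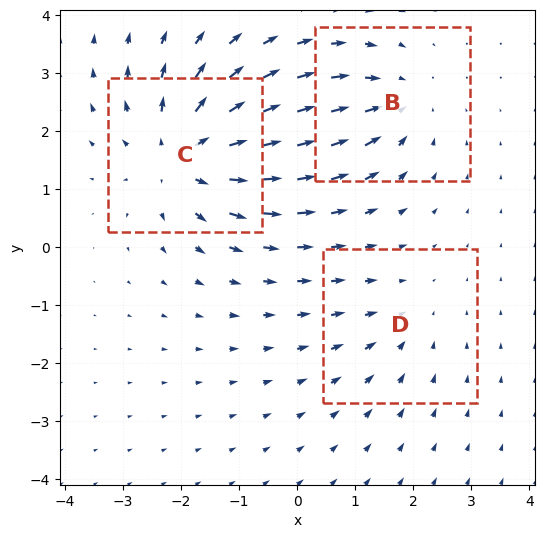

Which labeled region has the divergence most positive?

C

Divergence at each region's feature centre — B: about -3, C: about +4, D: about -2. Region C is most positive.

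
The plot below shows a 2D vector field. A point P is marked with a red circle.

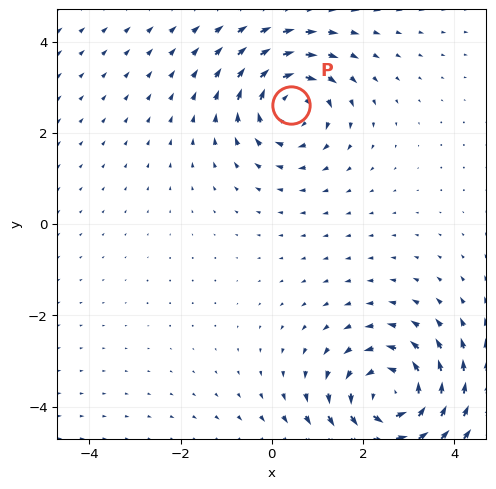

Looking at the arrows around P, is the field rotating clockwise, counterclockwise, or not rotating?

Near P at (0.4, 2.6) the arrows circulate clockwise. The curl (z-component) there is about -4; negative curl means clockwise rotation.

clockwise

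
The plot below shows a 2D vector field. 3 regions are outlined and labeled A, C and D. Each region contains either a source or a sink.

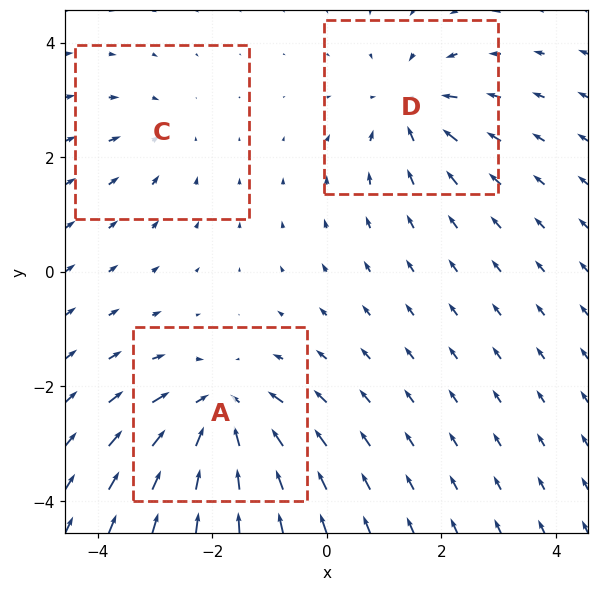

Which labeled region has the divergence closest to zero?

Divergence at each region's feature centre — A: about -5, C: about -2, D: about -4. Region C is closest to zero.

C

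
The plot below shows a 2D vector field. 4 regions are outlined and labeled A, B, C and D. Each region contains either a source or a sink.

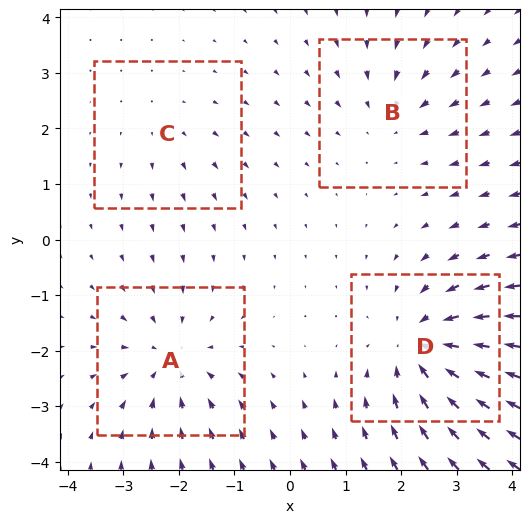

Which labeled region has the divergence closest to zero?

C

Divergence at each region's feature centre — A: about -4, B: about -3, C: about +2, D: about -6. Region C is closest to zero.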